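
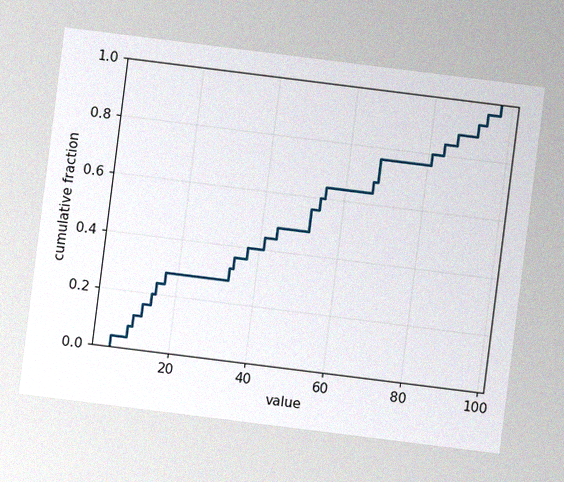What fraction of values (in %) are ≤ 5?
The chart is tilted about 7° clockwise, with some photo noise. At x=5 the ECDF step is at 4%.

4%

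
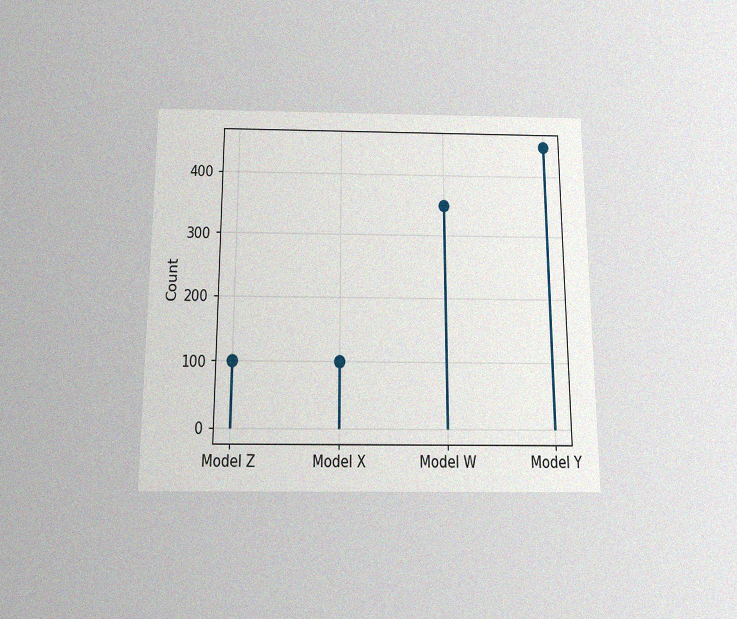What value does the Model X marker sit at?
100

The chart is viewed slightly from below, with some photo noise. The Model X marker sits at 100.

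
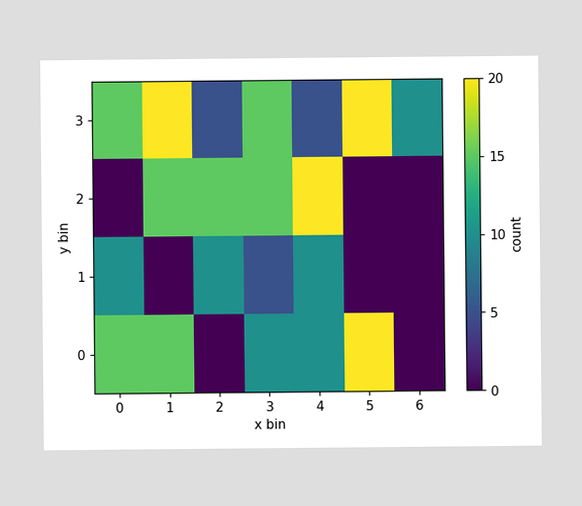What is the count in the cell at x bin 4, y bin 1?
10

Matching the cell (4, 1) against the colorbar gives 10.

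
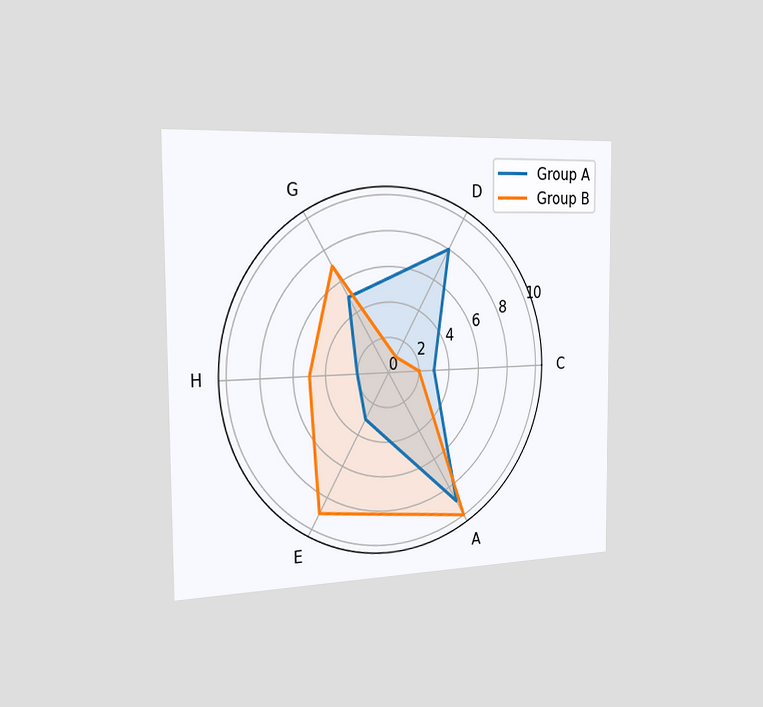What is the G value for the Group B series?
7

The chart is viewed slightly from the left. On the G axis, Group B reaches 7.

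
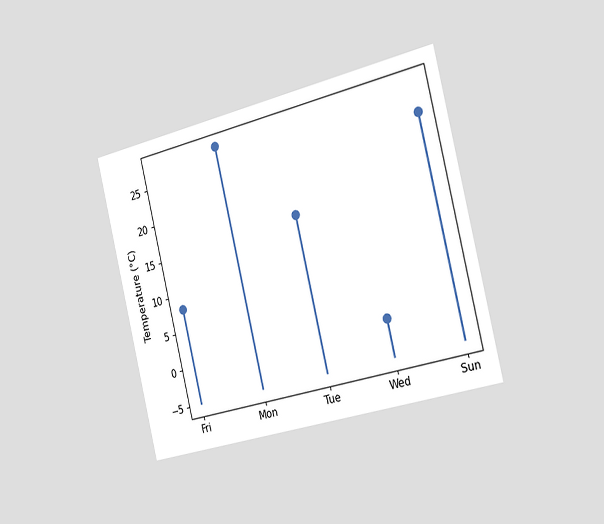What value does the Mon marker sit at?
28°C

The chart is tilted about 14° counter-clockwise and viewed slightly from the right. The Mon marker sits at 28°C.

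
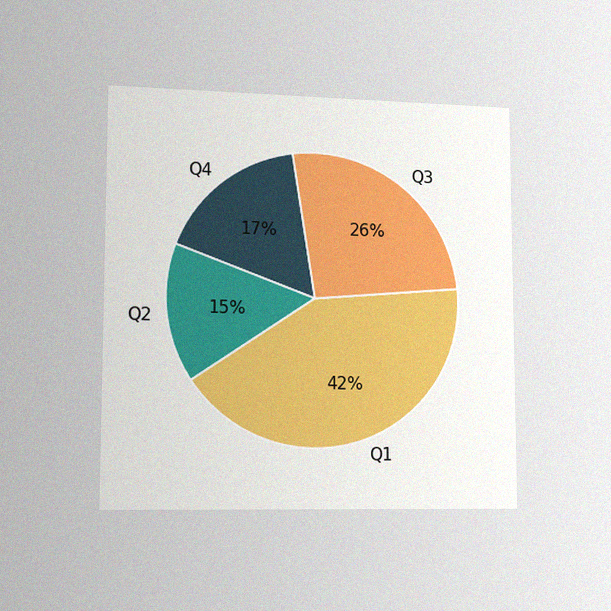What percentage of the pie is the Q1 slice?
The chart is viewed slightly from the left, with some photo noise. The Q1 slice takes up 42% of the pie.

42%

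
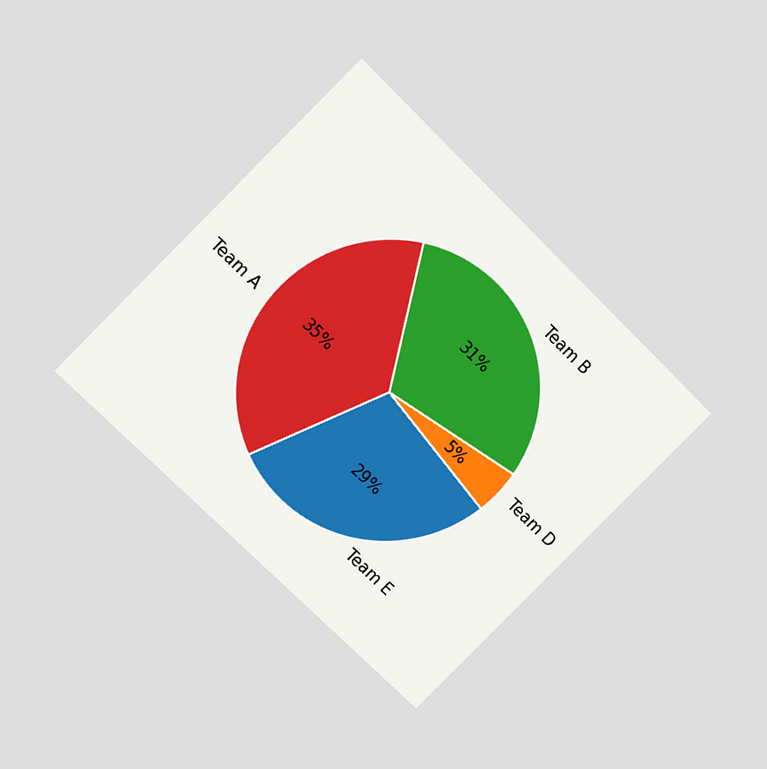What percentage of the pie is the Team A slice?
35%

The chart is tilted about 45° clockwise and viewed slightly from above. The Team A slice takes up 35% of the pie.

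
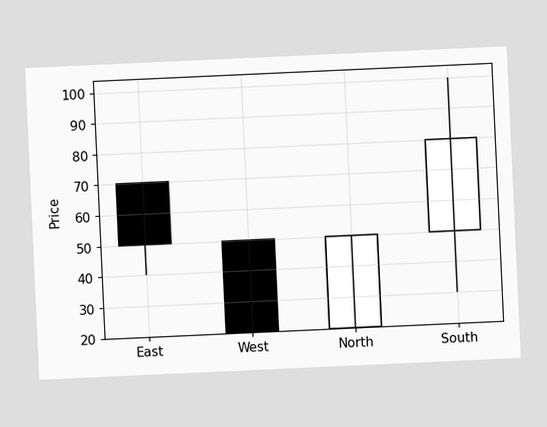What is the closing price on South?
80

The chart is tilted about 3° counter-clockwise. The South candle closes at 80.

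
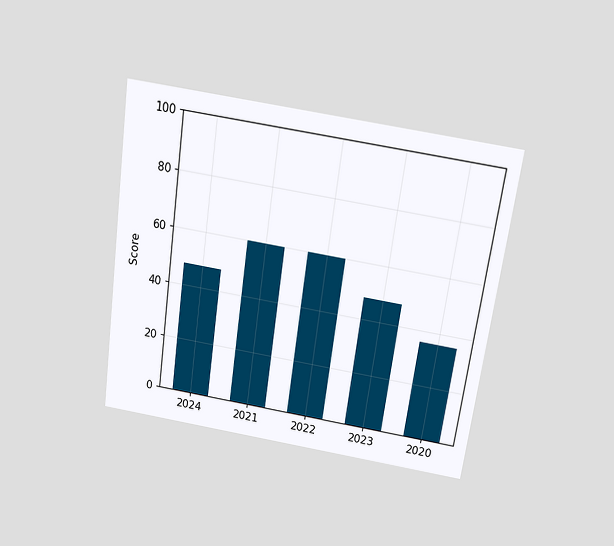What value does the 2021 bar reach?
60

The chart is tilted about 8° clockwise and viewed slightly from above. Reading along the chart's y-axis, the 2021 bar reaches 60.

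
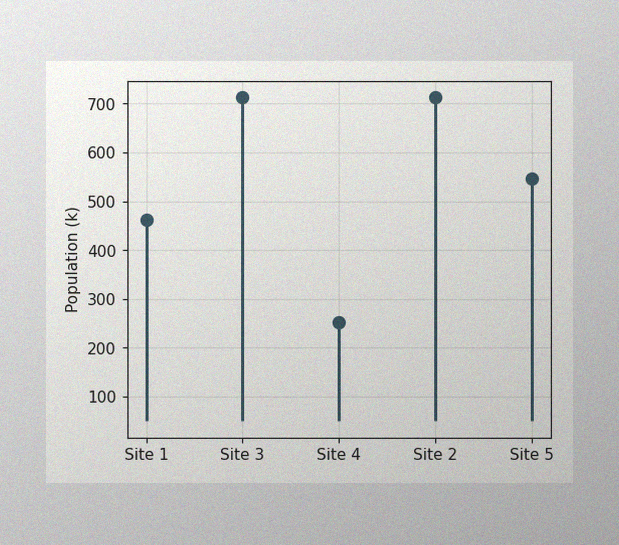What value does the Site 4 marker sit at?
252k

The image has some photo noise and uneven lighting. The Site 4 marker sits at 252k.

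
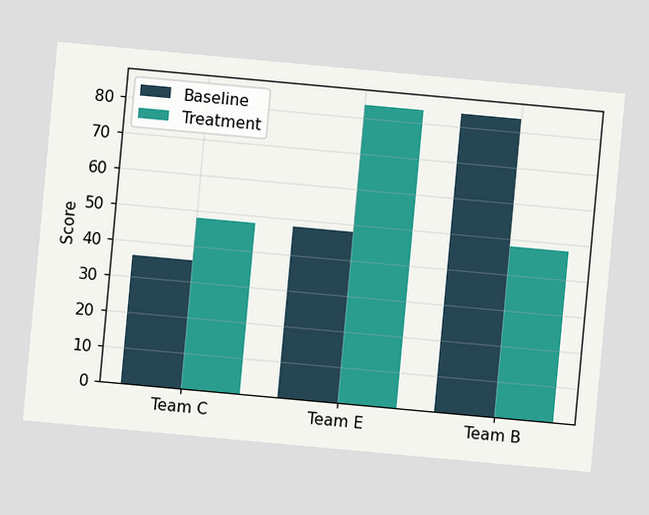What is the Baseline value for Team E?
The chart is tilted about 5° clockwise. The Baseline bar at Team E reaches 48 on the y-axis.

48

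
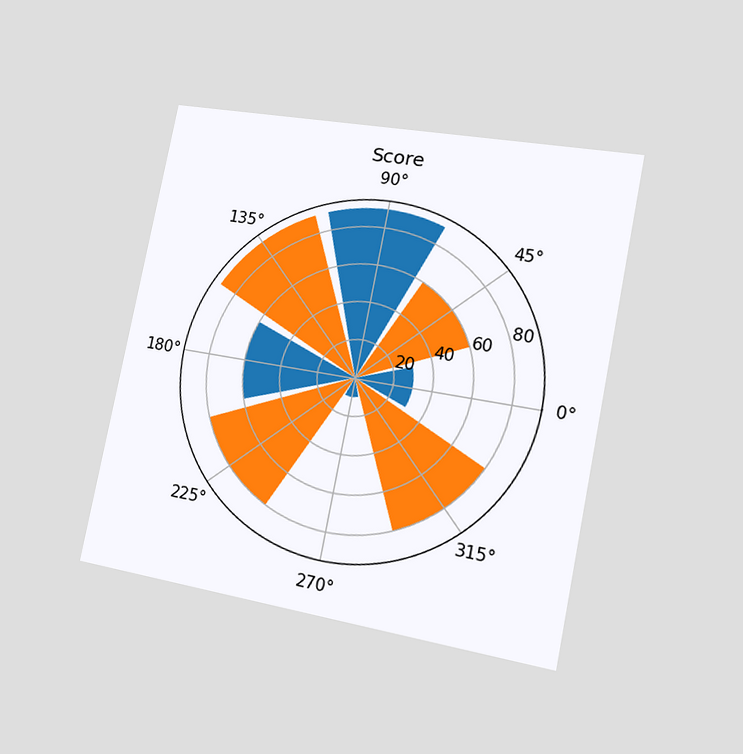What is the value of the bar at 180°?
The chart is tilted about 11° clockwise and viewed slightly from the right. The bar at 180° reaches 60 on the radial axis.

60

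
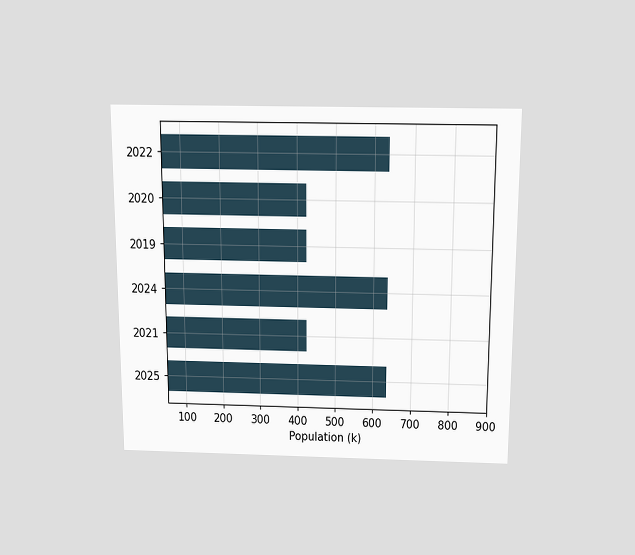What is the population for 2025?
The chart is viewed slightly from above. Reading along the chart's x-axis, the 2025 bar reaches 636k.

636k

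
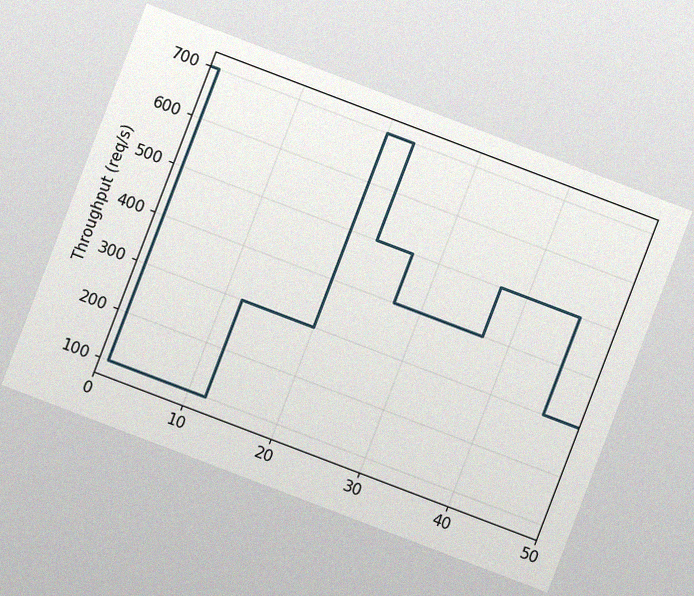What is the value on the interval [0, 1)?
700req/s

The chart is tilted about 21° clockwise, with some photo noise. On [0, 1) the step sits at 700req/s.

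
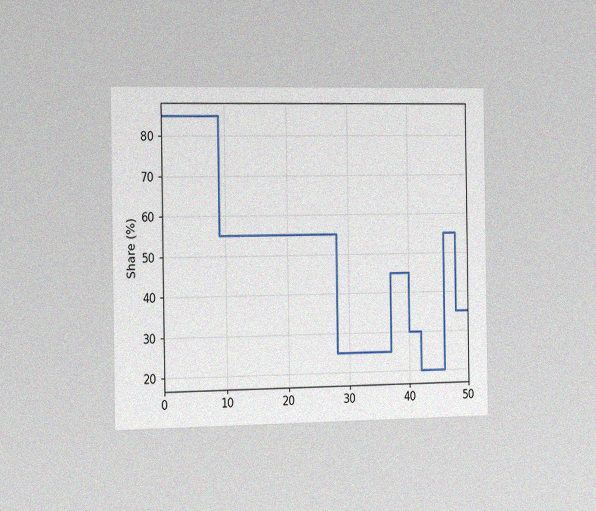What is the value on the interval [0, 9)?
85%

The chart is viewed slightly from the left, with some photo noise. On [0, 9) the step sits at 85%.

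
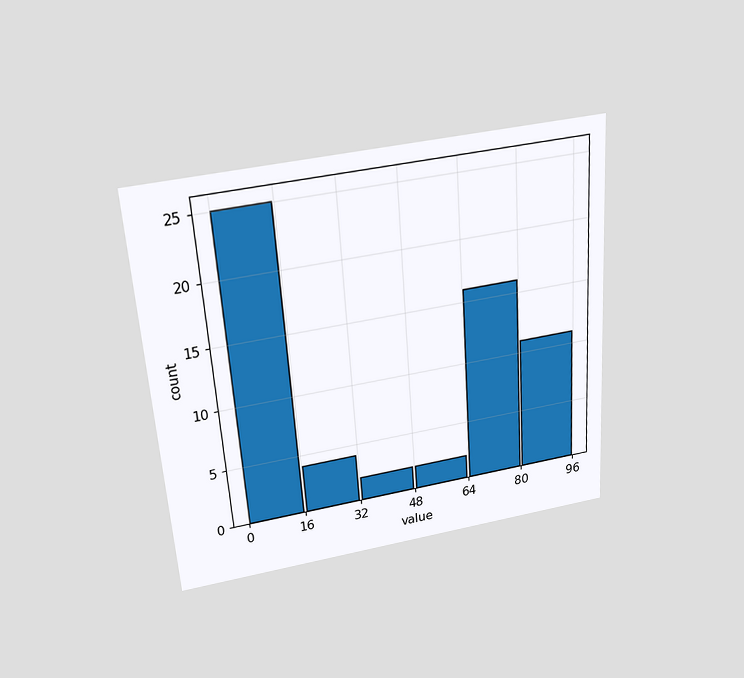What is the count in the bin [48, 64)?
The chart is tilted about 4° counter-clockwise and viewed slightly from above. The [48, 64) bin has height 2.

2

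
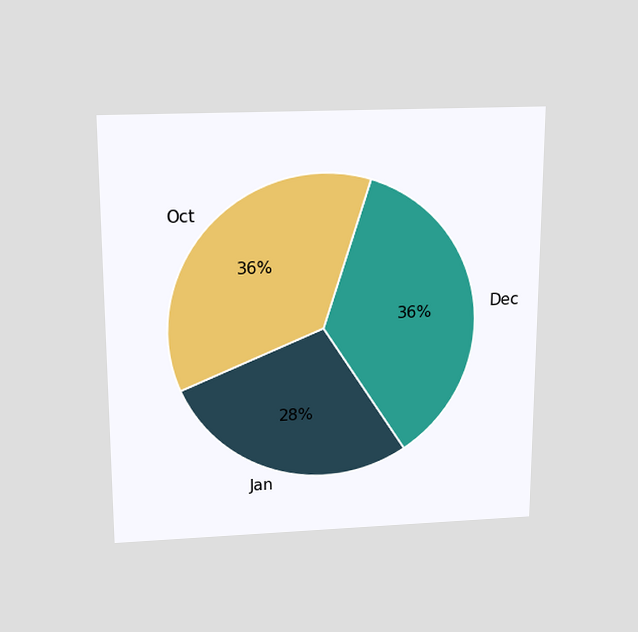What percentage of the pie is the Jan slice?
The chart is viewed slightly from above. The Jan slice takes up 28% of the pie.

28%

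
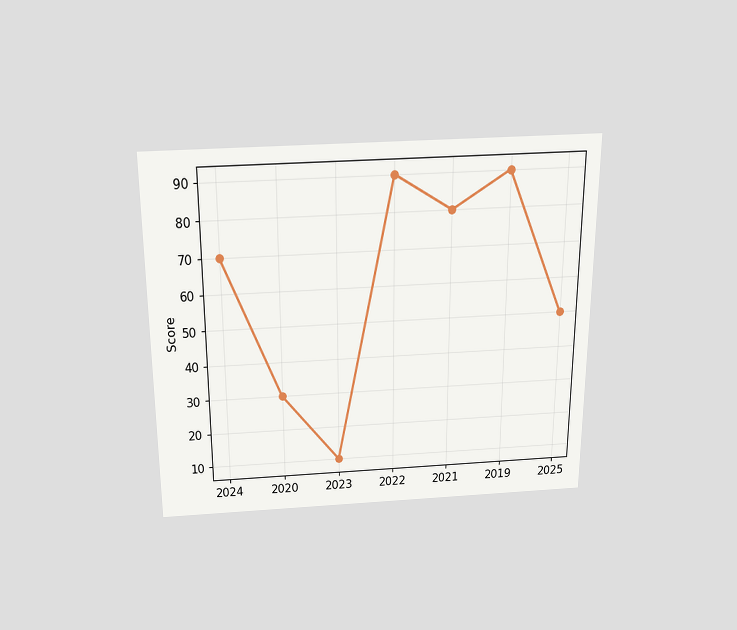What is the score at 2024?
The chart is viewed slightly from above. At 2024, the line is at 70.

70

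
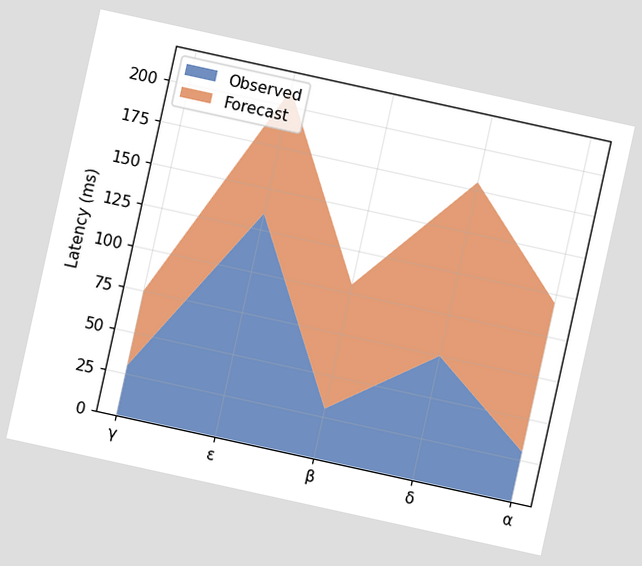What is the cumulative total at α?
120ms

The chart is tilted about 12° clockwise. The stacked total at α reaches 120ms.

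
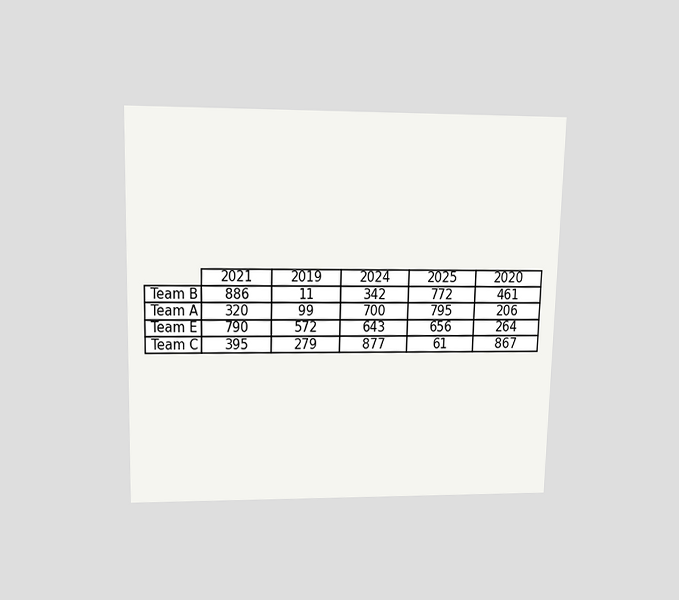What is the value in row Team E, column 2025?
The chart is viewed slightly from above. The (Team E, 2025) cell reads 656.

656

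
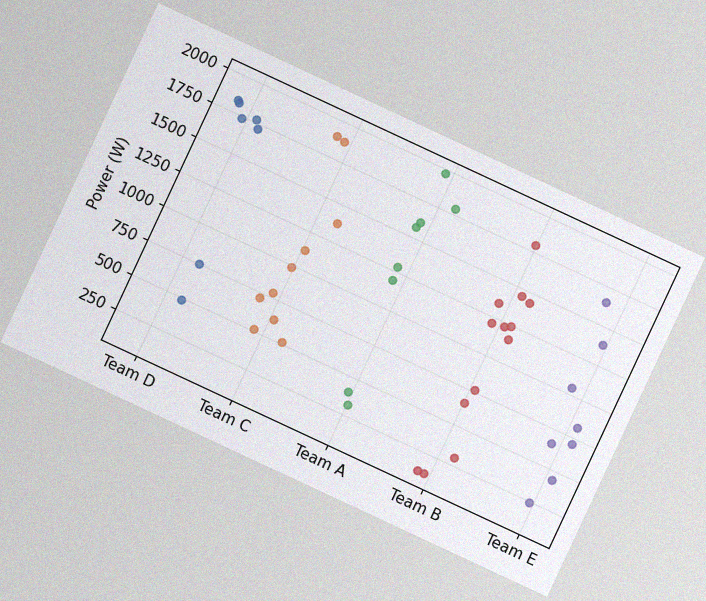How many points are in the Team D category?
The chart is tilted about 25° clockwise, with some photo noise. Counting the markers in the Team D column gives 7.

7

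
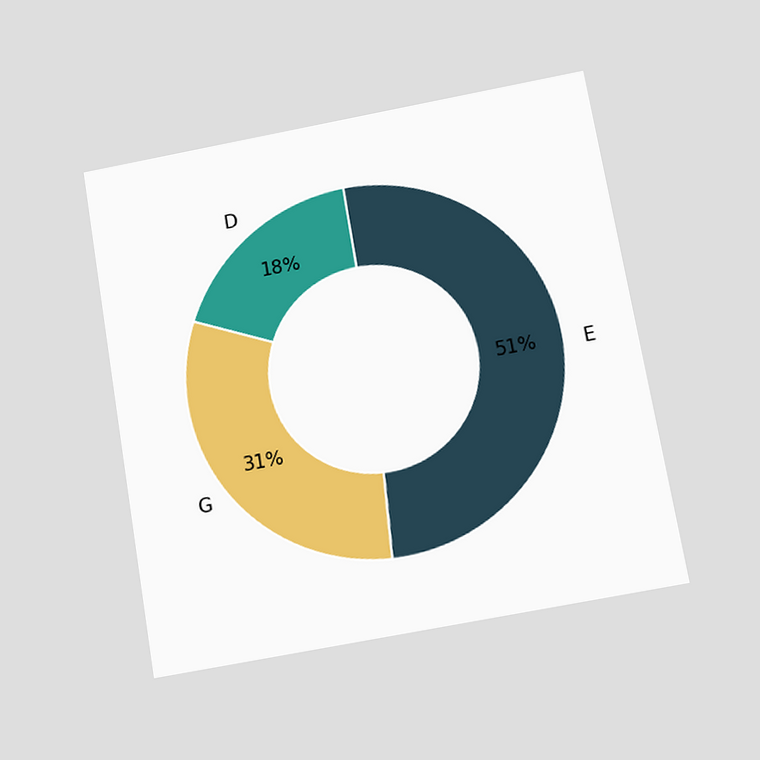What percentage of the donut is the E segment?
51%

The chart is tilted about 10° counter-clockwise and viewed slightly from below. The E segment takes up 51% of the ring.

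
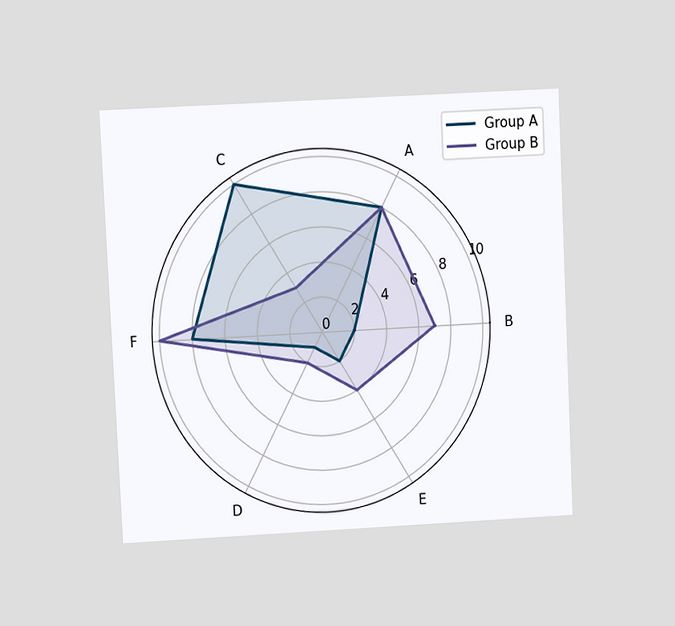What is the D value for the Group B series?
The chart is tilted about 3° counter-clockwise and viewed at a slight angle. On the D axis, Group B reaches 2.

2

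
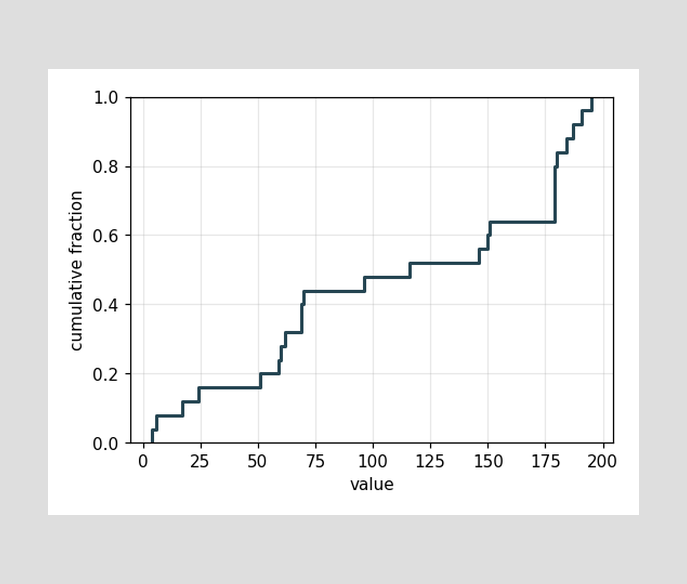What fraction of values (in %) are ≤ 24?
At x=24 the ECDF step is at 16%.

16%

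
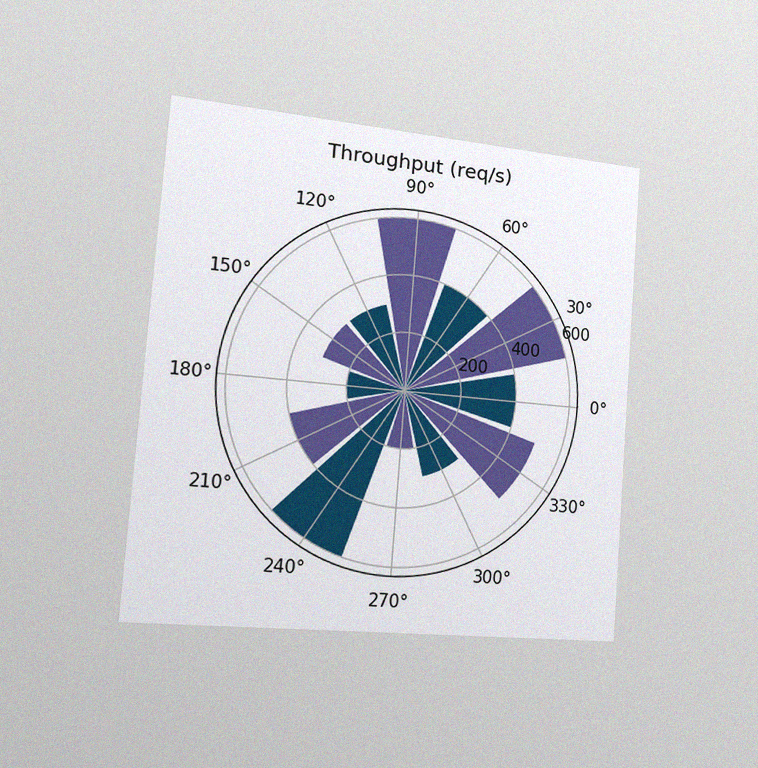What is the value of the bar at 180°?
The chart is tilted about 4° clockwise and viewed slightly from the left, with some photo noise. The bar at 180° reaches 200req/s on the radial axis.

200req/s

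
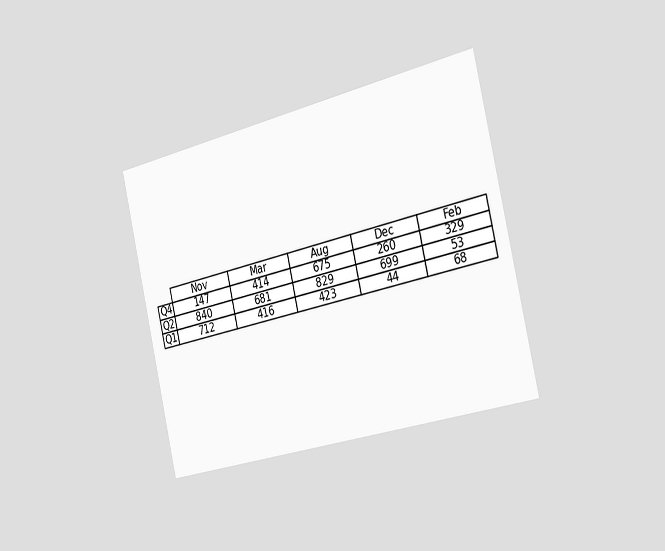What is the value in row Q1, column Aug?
423

The chart is tilted about 13° counter-clockwise and viewed slightly from the right. The (Q1, Aug) cell reads 423.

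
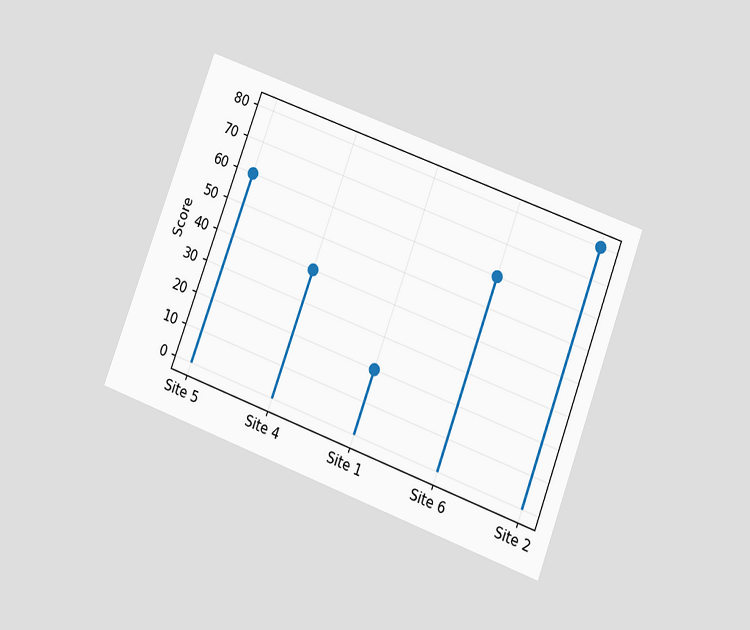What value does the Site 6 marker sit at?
60

The chart is tilted about 21° clockwise and viewed slightly from below. The Site 6 marker sits at 60.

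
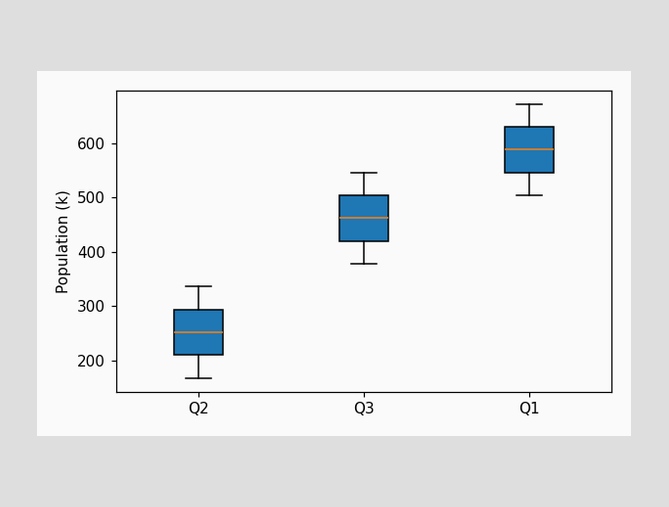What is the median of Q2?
The median line in the Q2 box sits at 252k.

252k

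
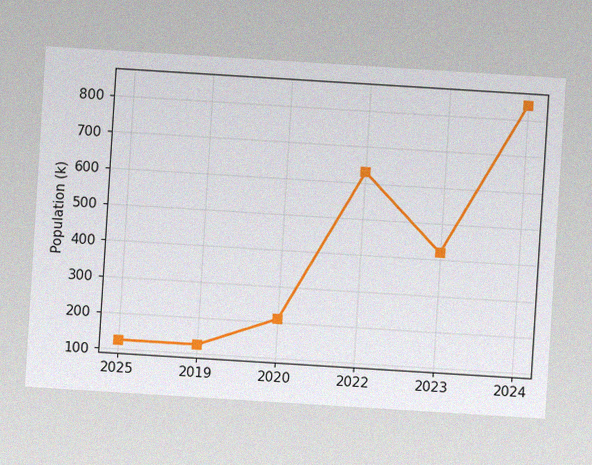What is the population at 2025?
The chart is tilted about 4° clockwise, with some photo noise. At 2025, the line is at 126k.

126k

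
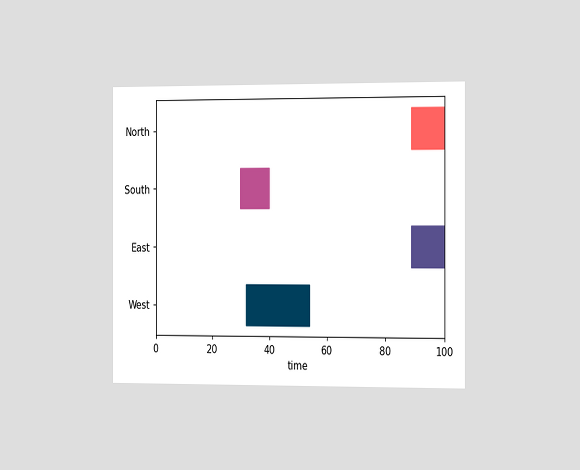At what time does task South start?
The chart is viewed slightly from the right. The South bar begins at t=30.

30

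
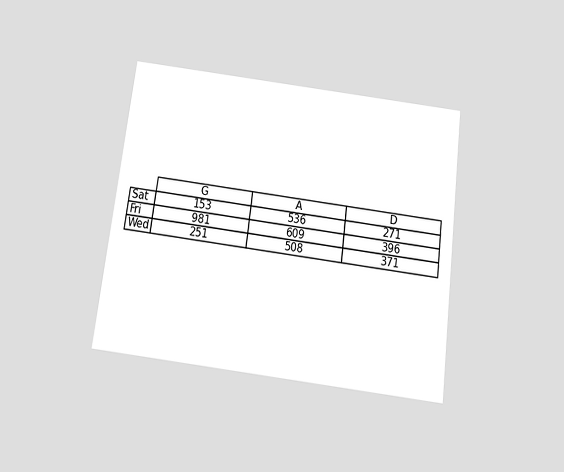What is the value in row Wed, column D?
371

The chart is tilted about 7° clockwise and viewed slightly from below. The (Wed, D) cell reads 371.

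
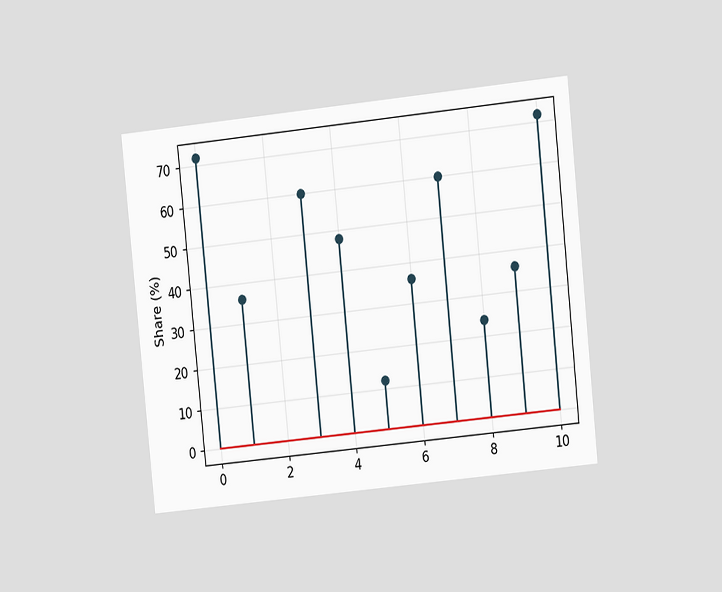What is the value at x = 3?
The chart is tilted about 6° counter-clockwise and viewed at a slight angle. The stem at x=3 reaches 60%.

60%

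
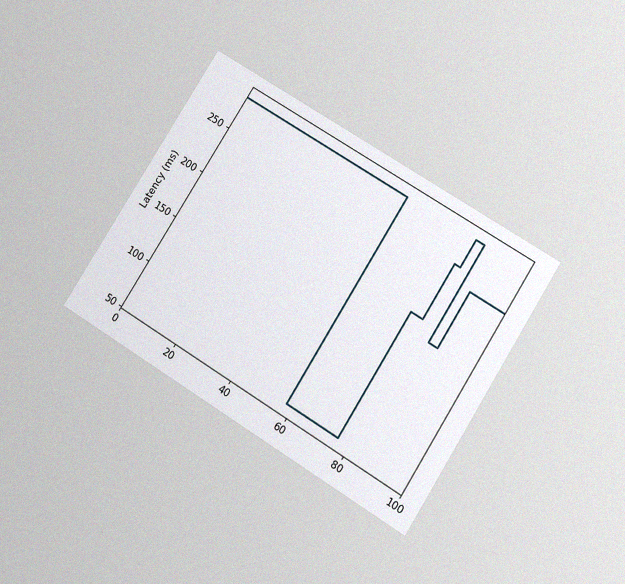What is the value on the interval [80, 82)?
The chart is tilted about 32° clockwise and viewed slightly from below, with some photo noise. On [80, 82) the step sits at 255ms.

255ms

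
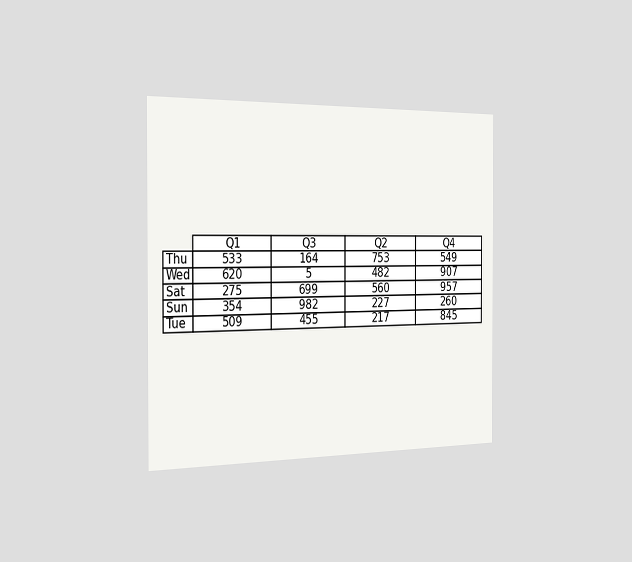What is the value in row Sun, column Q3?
The chart is viewed slightly from the left. The (Sun, Q3) cell reads 982.

982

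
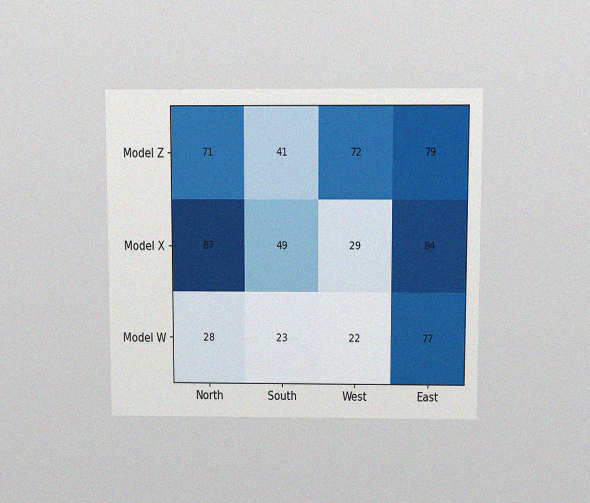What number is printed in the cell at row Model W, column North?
28

The chart is viewed slightly from above, with some photo noise. The (Model W, North) cell reads 28.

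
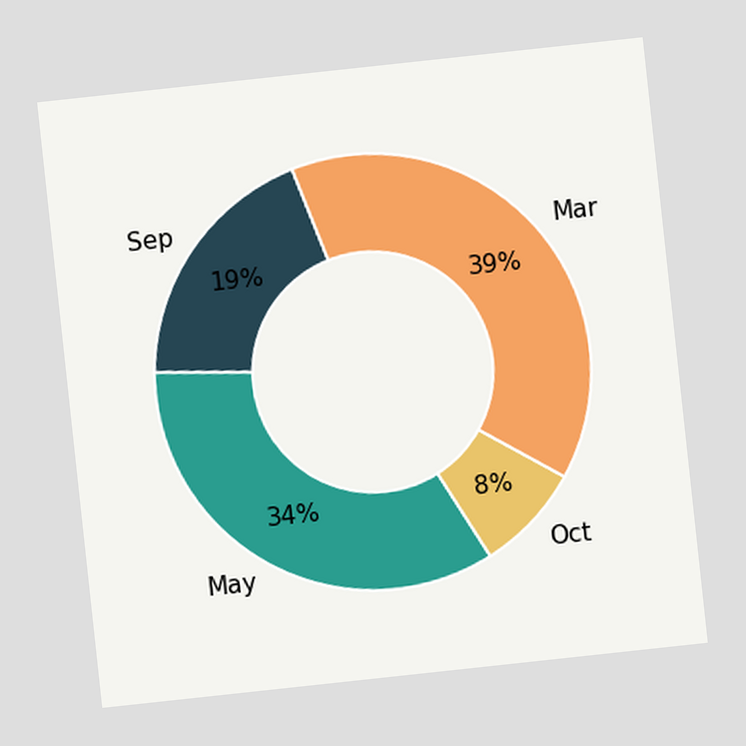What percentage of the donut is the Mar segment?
The chart is tilted about 6° counter-clockwise. The Mar segment takes up 39% of the ring.

39%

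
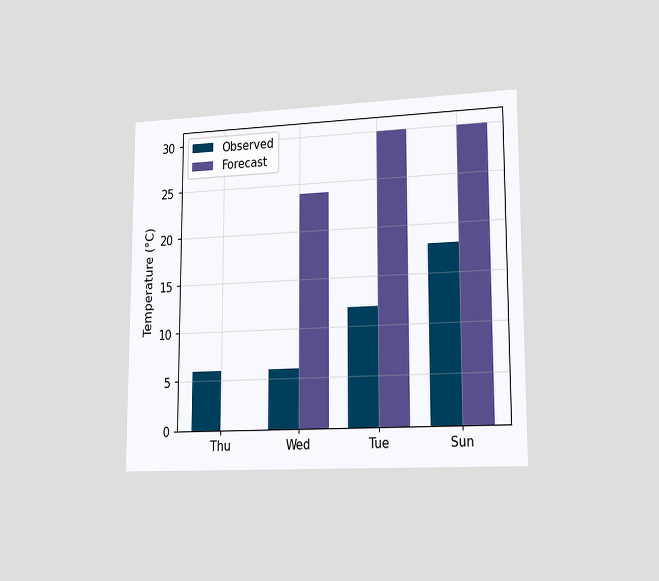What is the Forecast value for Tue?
30°C

The chart is viewed slightly from the right. The Forecast bar at Tue reaches 30°C on the y-axis.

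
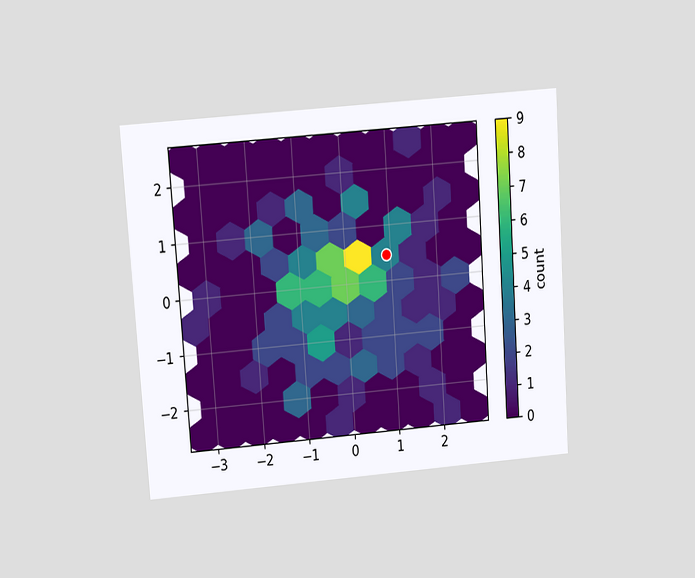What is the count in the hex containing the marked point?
The chart is tilted about 4° counter-clockwise and viewed slightly from above. The marked hex reads 4 on the colorbar.

4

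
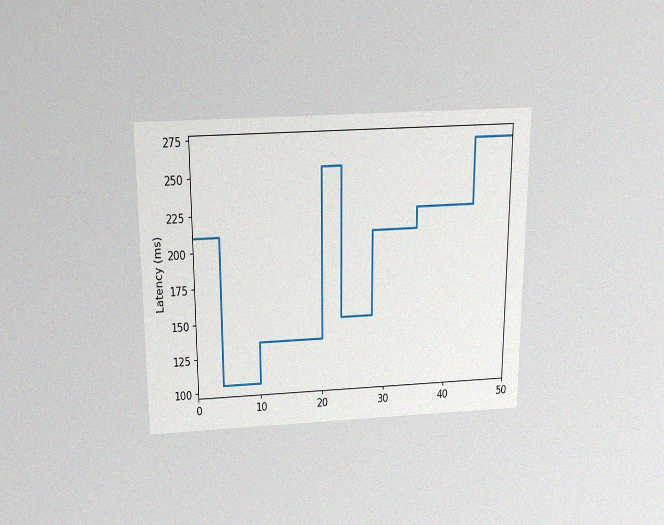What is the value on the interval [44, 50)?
270ms

The chart is viewed slightly from above, with some photo noise. On [44, 50) the step sits at 270ms.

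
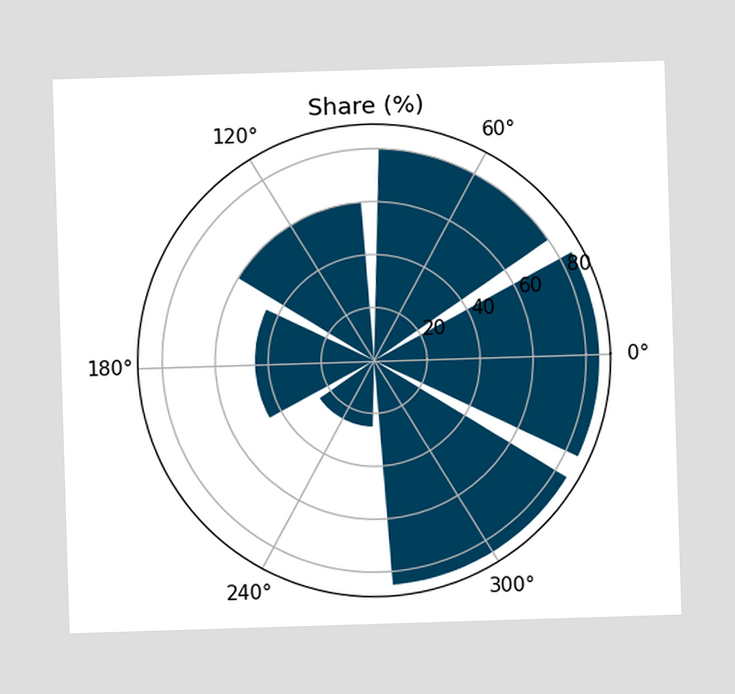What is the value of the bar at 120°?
The bar at 120° reaches 60% on the radial axis.

60%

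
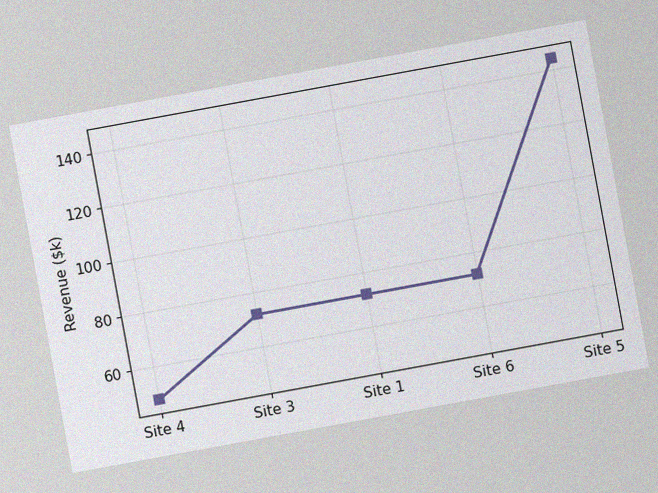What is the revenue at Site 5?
The chart is tilted about 10° counter-clockwise, with some photo noise. At Site 5, the line is at $144k.

$144k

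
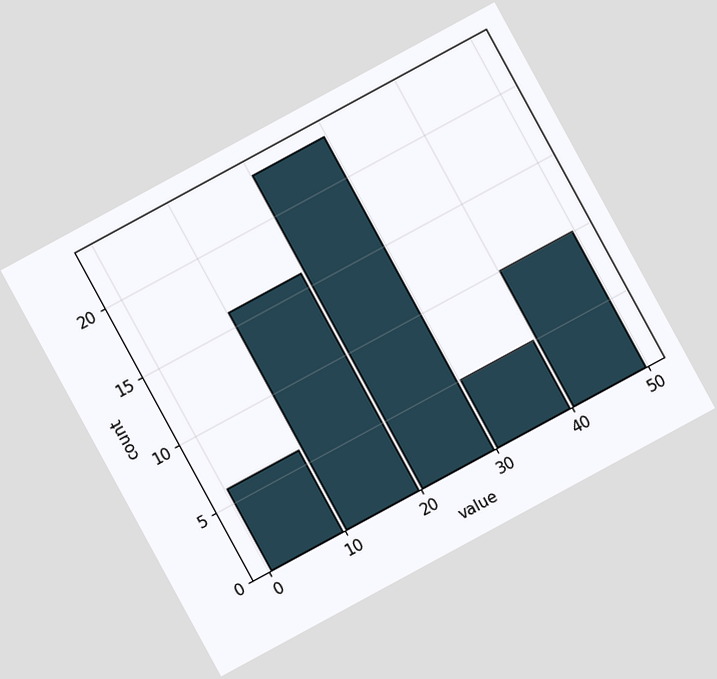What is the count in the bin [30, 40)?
5

The chart is tilted about 29° counter-clockwise. The [30, 40) bin has height 5.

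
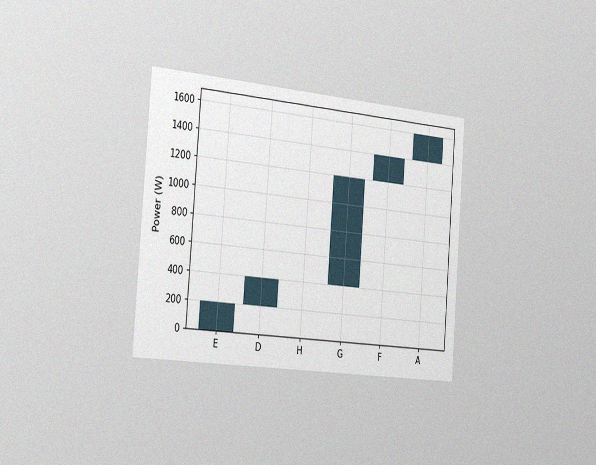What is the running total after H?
The chart is tilted about 4° clockwise and viewed slightly from the left, with some photo noise. After H the running total reaches 400W.

400W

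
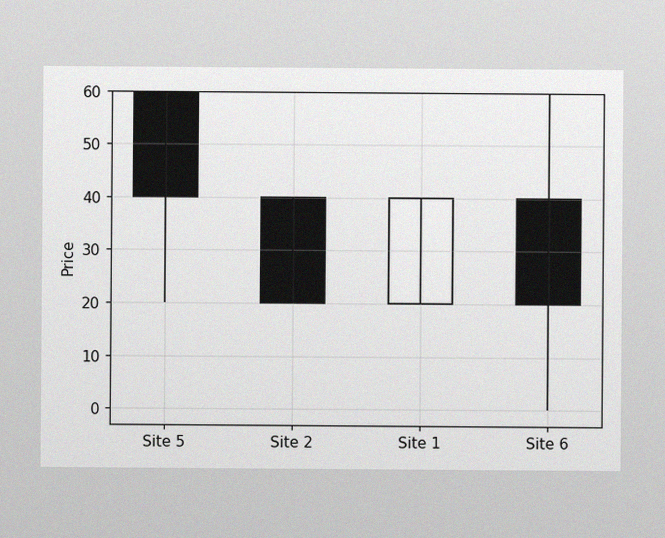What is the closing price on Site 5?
The image has some photo noise and uneven lighting. The Site 5 candle closes at 40.

40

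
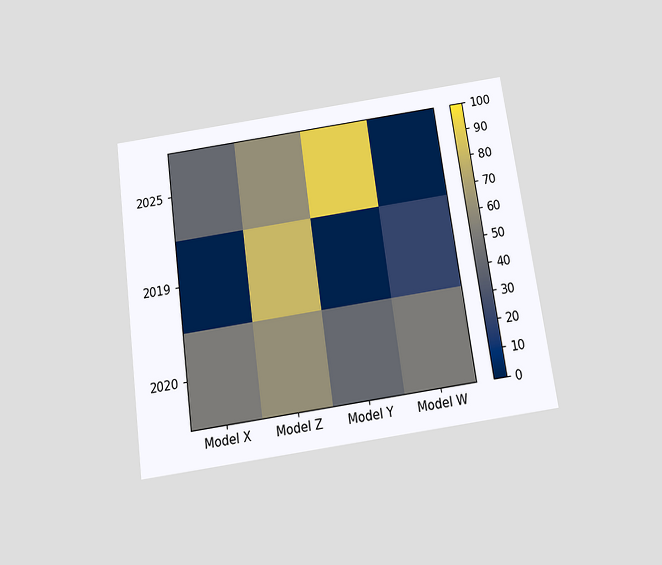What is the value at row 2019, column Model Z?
80

The chart is tilted about 8° counter-clockwise and viewed slightly from below. Matching cell (2019, Model Z) against the colorbar gives 80.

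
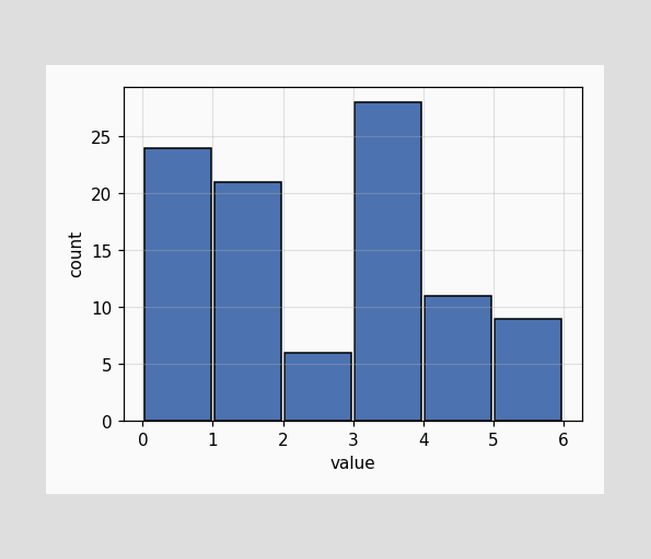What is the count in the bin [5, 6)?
9

The [5, 6) bin has height 9.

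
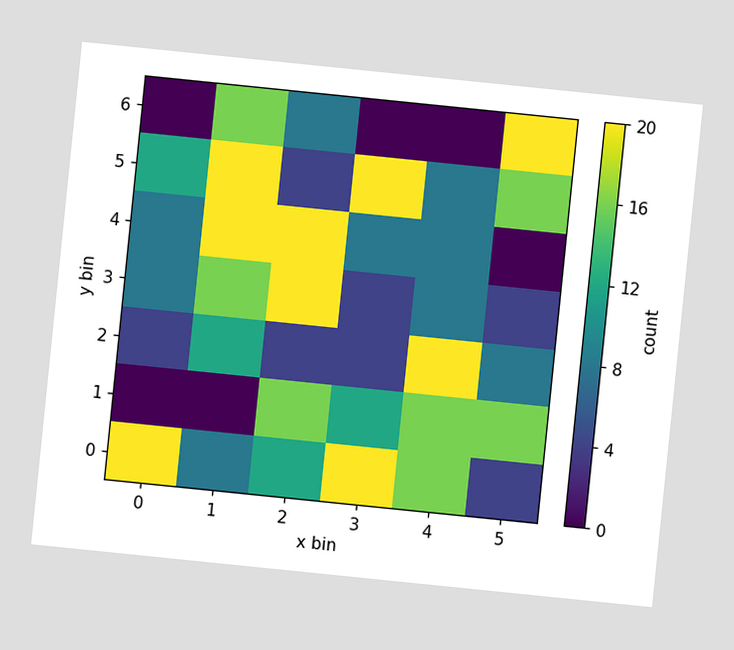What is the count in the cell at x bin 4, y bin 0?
The chart is tilted about 6° clockwise. Matching the cell (4, 0) against the colorbar gives 16.

16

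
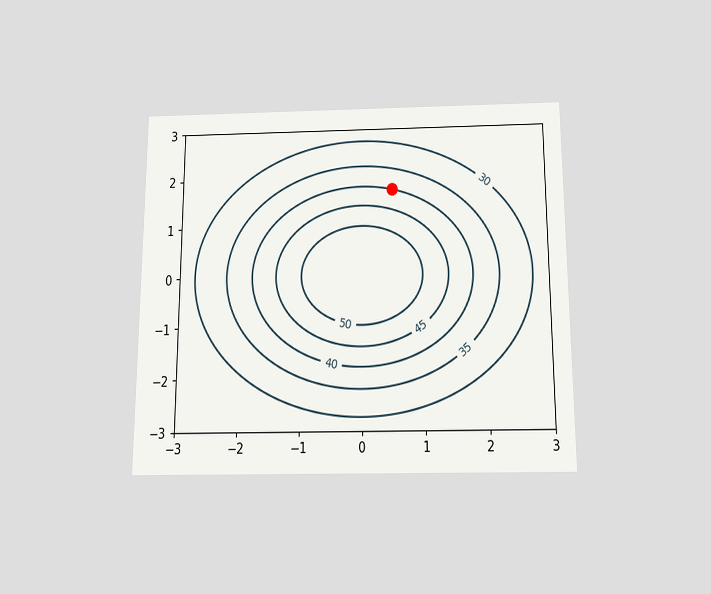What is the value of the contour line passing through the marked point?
The chart is viewed slightly from below. The marked point sits on the contour labelled 40.

40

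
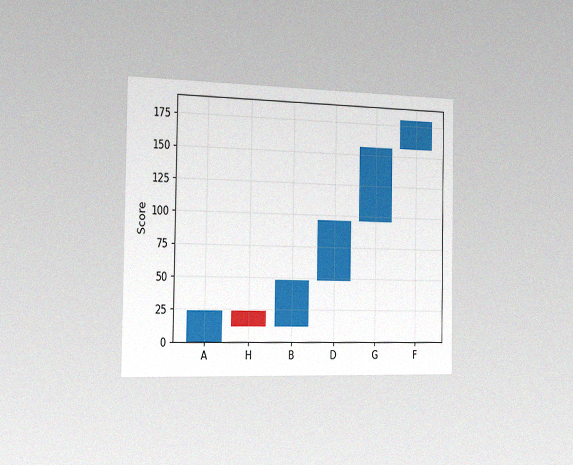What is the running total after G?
The chart is viewed slightly from the left, with some photo noise. After G the running total reaches 156.

156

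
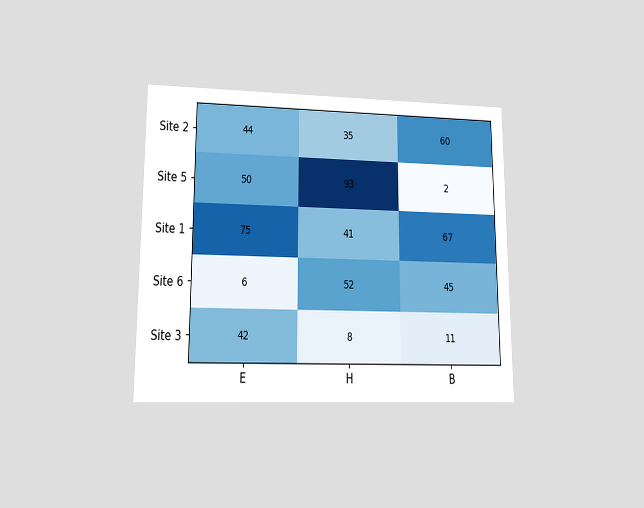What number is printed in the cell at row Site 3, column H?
8

The chart is viewed at a slight angle. The (Site 3, H) cell reads 8.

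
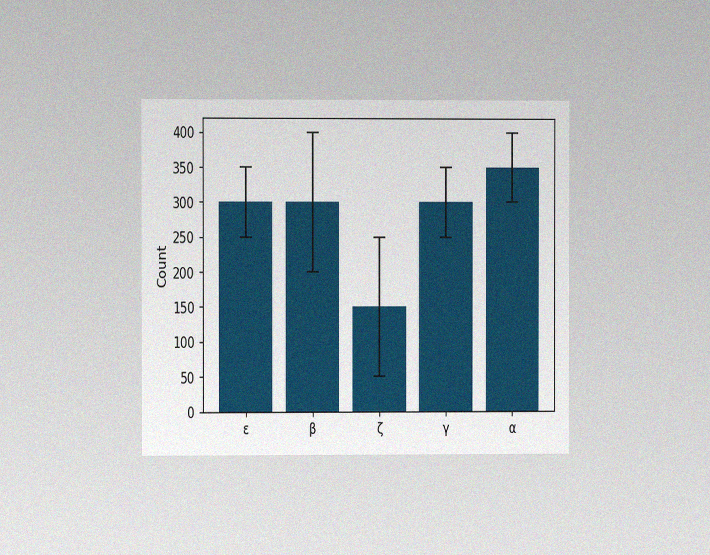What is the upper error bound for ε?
The chart is viewed at a slight angle, with some photo noise. The ε bar's upper whisker reaches 350.

350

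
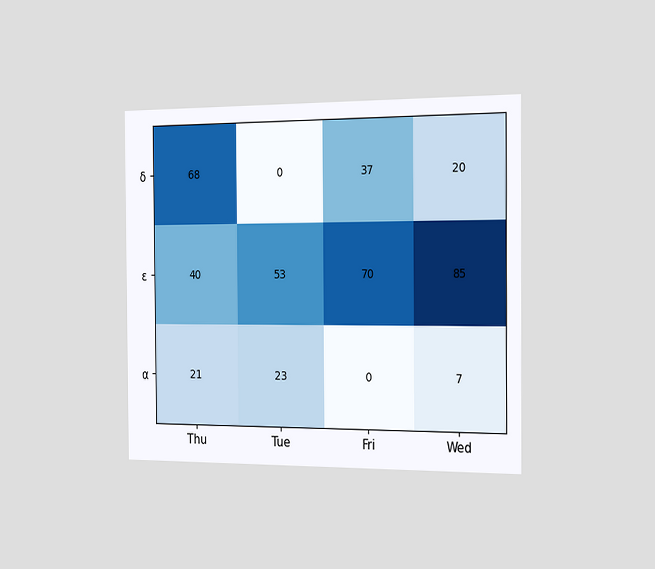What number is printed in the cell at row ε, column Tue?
The chart is viewed slightly from the right. The (ε, Tue) cell reads 53.

53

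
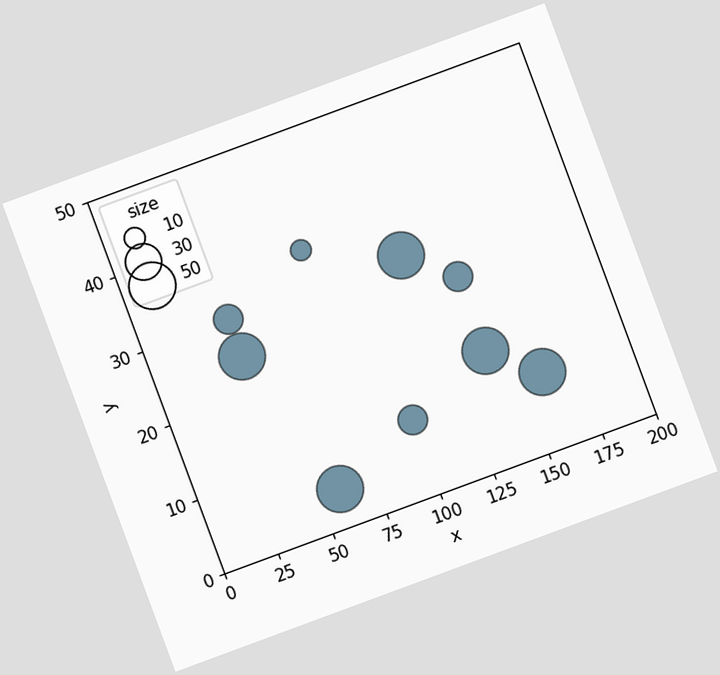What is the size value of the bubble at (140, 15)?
50

The chart is tilted about 20° counter-clockwise. Matching the bubble at (140, 15) against the size legend gives 50.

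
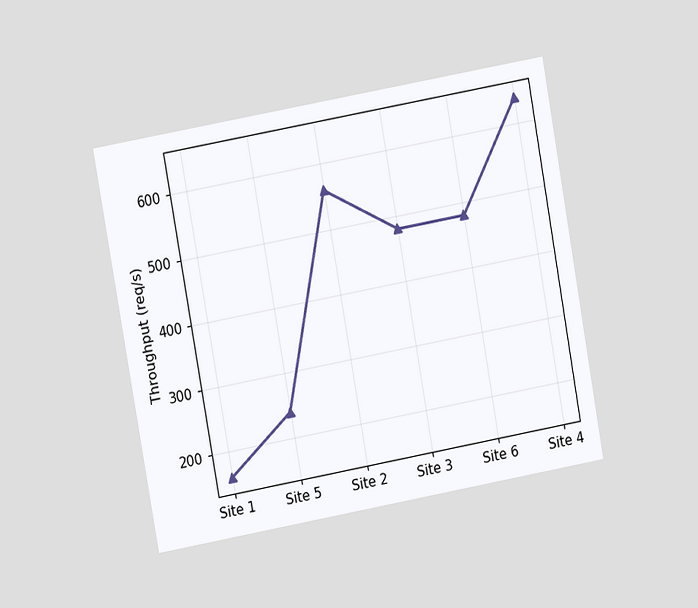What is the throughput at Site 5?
240req/s

The chart is tilted about 10° counter-clockwise and viewed at a slight angle. At Site 5, the line is at 240req/s.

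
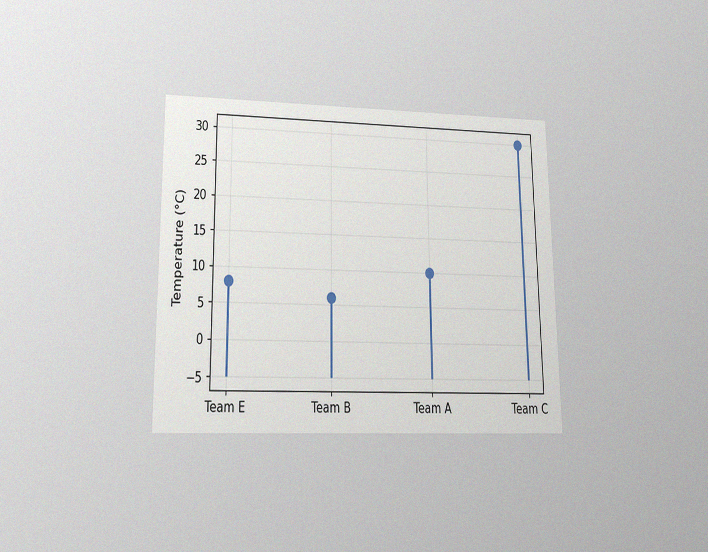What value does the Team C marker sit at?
30°C

The chart is viewed at a slight angle, with some photo noise. The Team C marker sits at 30°C.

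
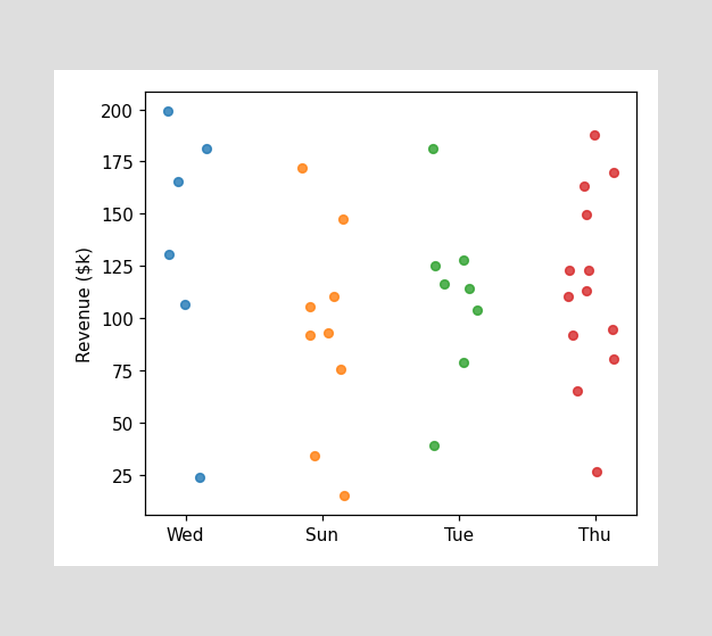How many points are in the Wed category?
6

Counting the markers in the Wed column gives 6.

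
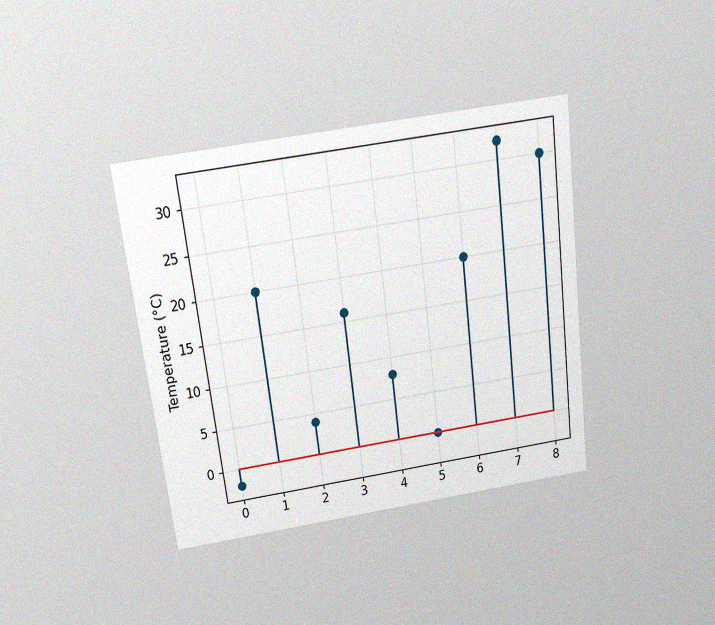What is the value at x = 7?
32°C

The chart is tilted about 7° counter-clockwise and viewed slightly from above, with some photo noise. The stem at x=7 reaches 32°C.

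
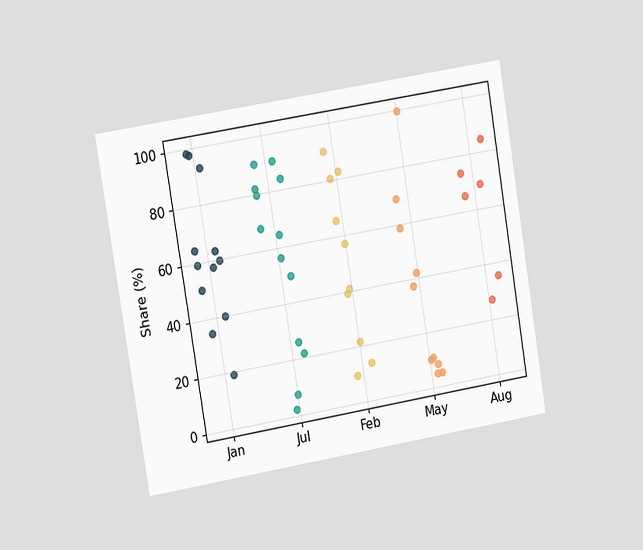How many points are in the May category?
The chart is tilted about 9° counter-clockwise and viewed at a slight angle. Counting the markers in the May column gives 10.

10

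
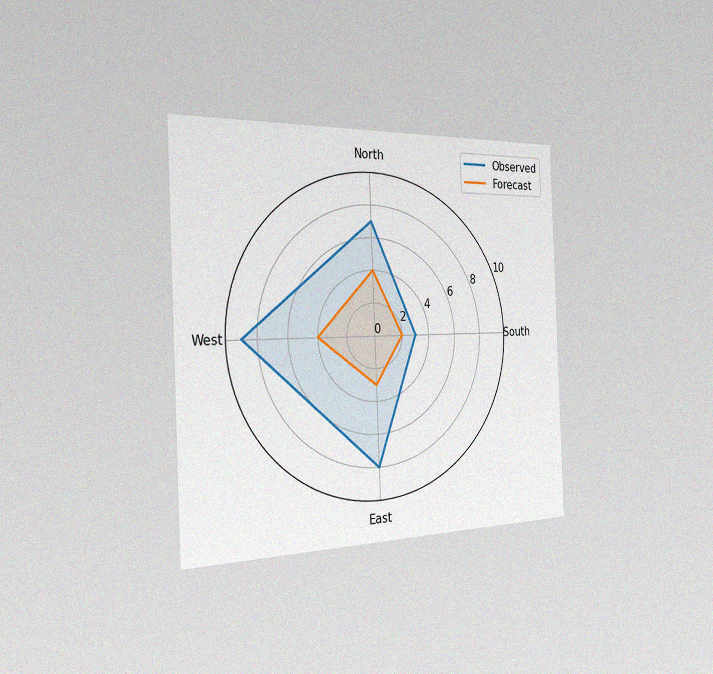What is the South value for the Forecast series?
The chart is tilted about 2° counter-clockwise and viewed slightly from the left, with some photo noise. On the South axis, Forecast reaches 2.

2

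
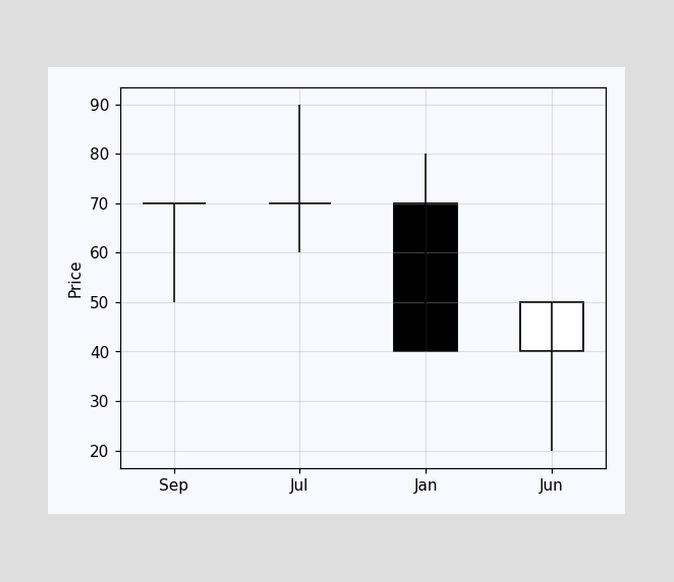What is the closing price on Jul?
70

The Jul candle closes at 70.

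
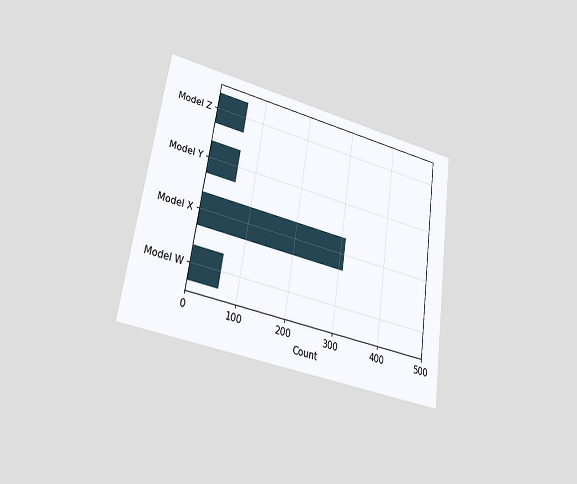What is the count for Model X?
The chart is tilted about 8° clockwise and viewed at a slight angle. Reading along the chart's x-axis, the Model X bar reaches 310.

310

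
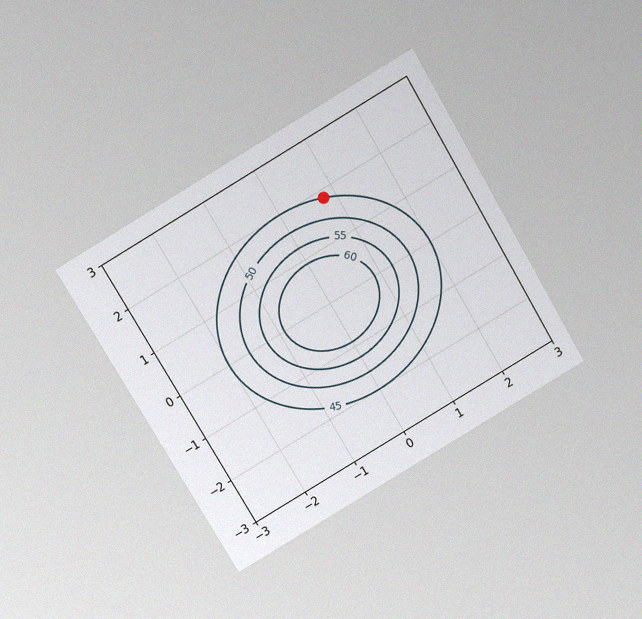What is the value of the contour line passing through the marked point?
45

The chart is tilted about 31° counter-clockwise and viewed slightly from above, with some photo noise. The marked point sits on the contour labelled 45.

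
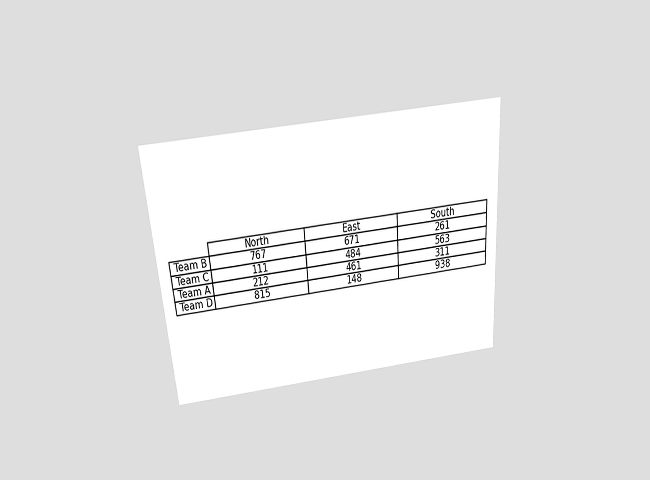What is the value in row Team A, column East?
461

The chart is tilted about 4° counter-clockwise and viewed slightly from above. The (Team A, East) cell reads 461.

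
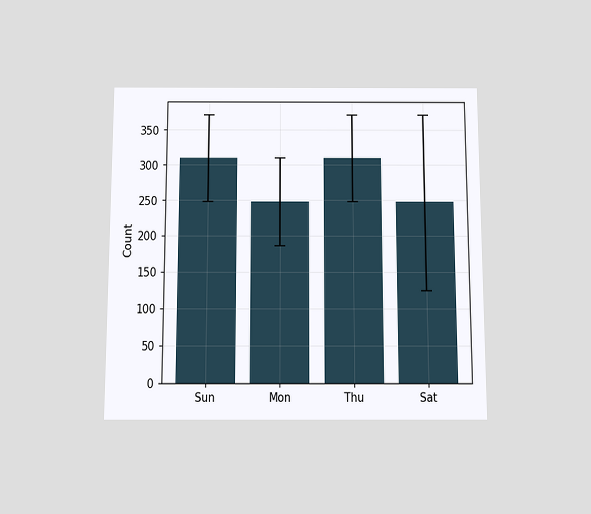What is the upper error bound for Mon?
310

The chart is viewed slightly from below. The Mon bar's upper whisker reaches 310.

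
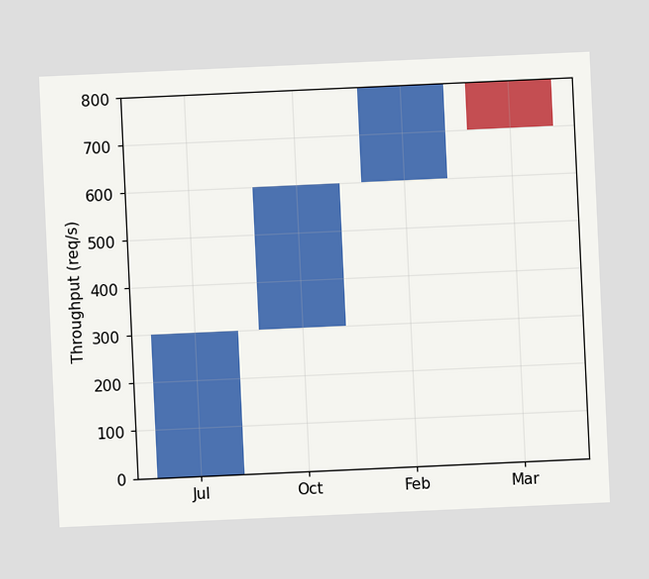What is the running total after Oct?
600req/s

The chart is tilted about 3° counter-clockwise. After Oct the running total reaches 600req/s.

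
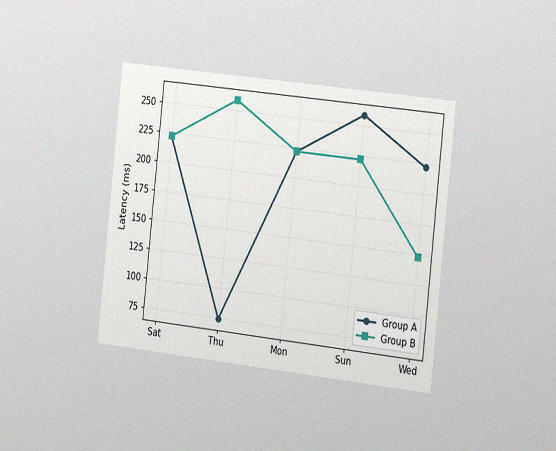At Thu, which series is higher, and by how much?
The chart is tilted about 6° clockwise and viewed slightly from the right, with some photo noise. At Thu, Group B sits above the other line by 185ms.

Group B, by 185ms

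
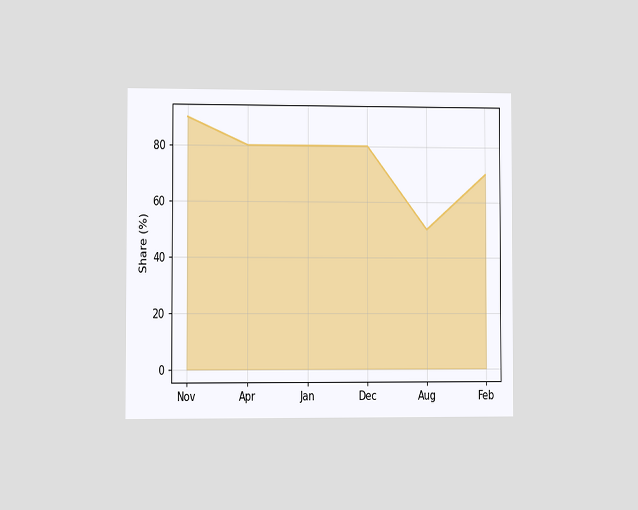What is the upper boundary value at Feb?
70%

The chart is viewed slightly from the left. At Feb the upper boundary is at 70%.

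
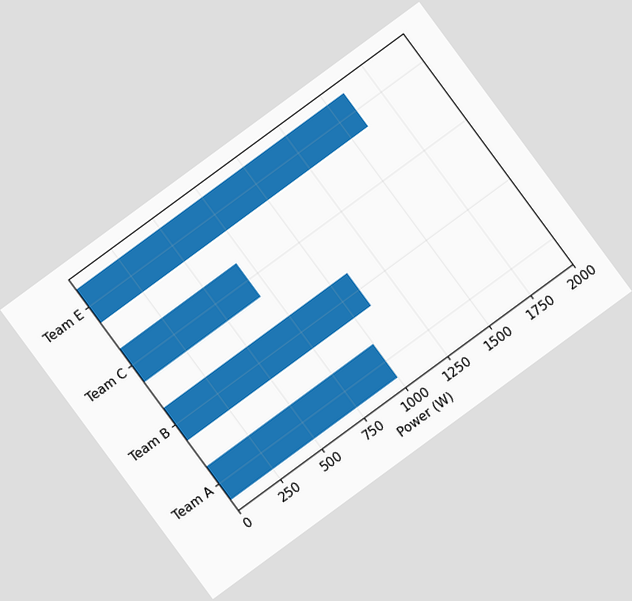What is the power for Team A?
1000W

The chart is tilted about 36° counter-clockwise. Reading along the chart's x-axis, the Team A bar reaches 1000W.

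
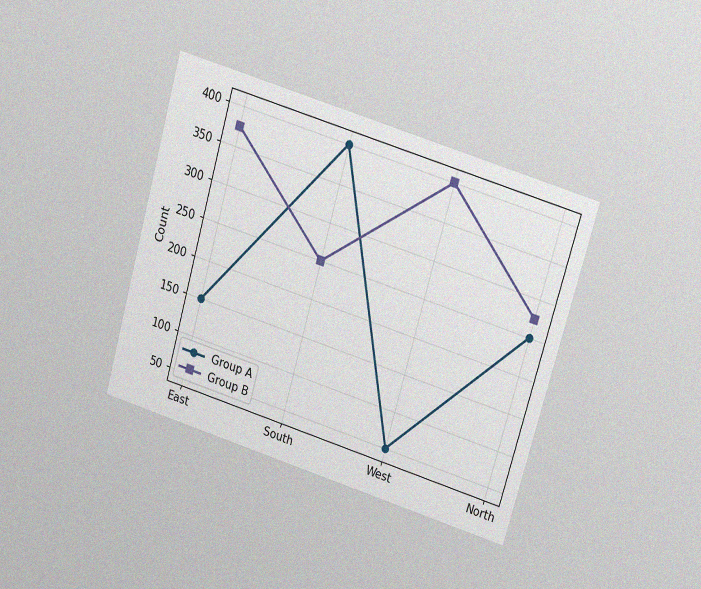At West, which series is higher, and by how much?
The chart is tilted about 16° clockwise and viewed slightly from above, with some photo noise. At West, Group B sits above the other line by 350.

Group B, by 350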